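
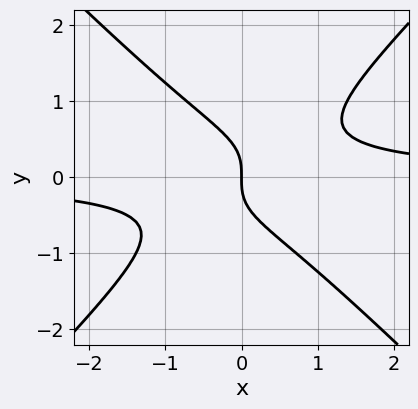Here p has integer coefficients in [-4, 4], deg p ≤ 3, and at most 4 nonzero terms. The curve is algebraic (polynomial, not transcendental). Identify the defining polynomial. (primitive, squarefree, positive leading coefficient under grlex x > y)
1. Degree: the shape is more complex than any degree-2 curve, so deg p = 3.
2. From the axis intercepts and sections: one y-axis crossing is at y = 0; one x-axis crossing is at x = 0.
3. The integer polynomial consistent with all of this is the stated p.

3*x^2*y - 3*y^3 - 2*x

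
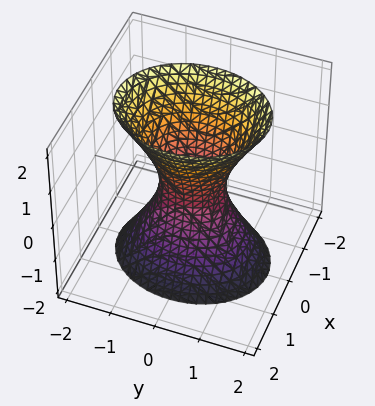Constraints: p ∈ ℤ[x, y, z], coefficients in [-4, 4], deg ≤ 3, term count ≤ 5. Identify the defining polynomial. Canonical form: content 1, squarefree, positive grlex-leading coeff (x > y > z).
3*x^2 + 2*y^2 - z^2 - 1

The degree is 2 — one connected sheet with a waist; a quadric.
Symmetries: it's symmetric under z → −z, forcing even powers of z; it's symmetric under y → −y, forcing even powers of y; mirror symmetry x ↦ −x ⇒ only even powers of x.
Against the integer gridlines: no z-intercept at any integer in the box.
These observations pin down the coefficients.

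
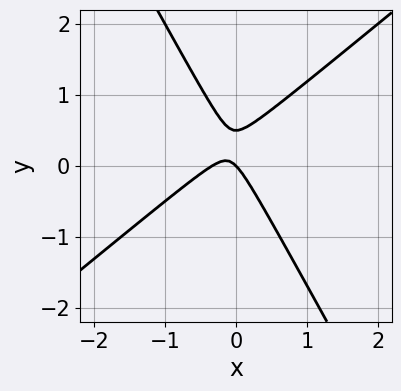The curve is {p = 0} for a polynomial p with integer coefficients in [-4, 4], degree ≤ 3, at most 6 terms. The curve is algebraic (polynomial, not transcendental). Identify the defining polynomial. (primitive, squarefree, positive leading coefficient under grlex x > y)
First, deg p = 2. No degree-1 curve has this shape.
Then, from the visible intercepts: one x-axis crossing is at x = 0; it meets the y-axis at y = 0 (among the integer gridlines).
Finally, the integer polynomial consistent with all of this is the stated p.

3*x^2 - 2*x*y - 2*y^2 + x + y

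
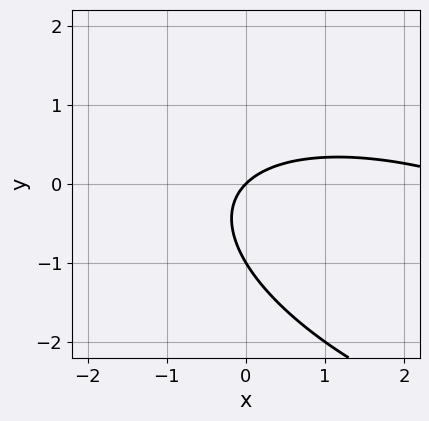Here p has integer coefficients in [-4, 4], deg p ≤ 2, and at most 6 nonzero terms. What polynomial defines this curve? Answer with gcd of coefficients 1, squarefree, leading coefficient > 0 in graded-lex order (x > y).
(a) The degree is 2 — the shape is more complex than any degree-1 curve.
(b) From the axis intercepts and sections: among the integer gridlines, it crosses the y-axis at y ∈ {-1, 0}; it meets the x-axis at x = 0 (among the integer gridlines).
(c) Putting this together gives p.

x^2 + 2*x*y + 3*y^2 - 3*x + 3*y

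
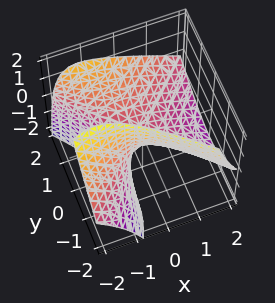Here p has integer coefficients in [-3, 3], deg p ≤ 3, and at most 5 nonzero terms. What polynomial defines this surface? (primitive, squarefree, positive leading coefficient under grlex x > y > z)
2*x^2 + 3*x*z - 2*y^2 + 2*y*z + 3*z

1. Degree: no degree-1 surface has this shape, so deg p = 2.
2. From the visible intercepts: it crosses the z-axis at the gridline z = 0; one y-axis crossing is at y = 0.
3. Solving for integer coefficients yields p as stated.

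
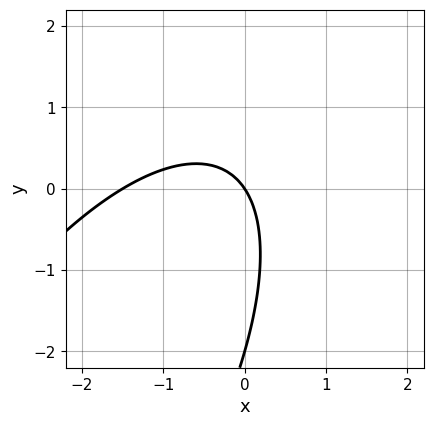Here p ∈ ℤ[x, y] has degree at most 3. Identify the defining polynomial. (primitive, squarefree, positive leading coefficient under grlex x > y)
2*x^2 - 2*x*y + y^2 + 3*x + 2*y

deg p = 2. A generic line meets the curve in up to 2 points.
From the axis intercepts and sections: it meets the x-axis at x = 0 (among the integer gridlines); among the integer gridlines, it crosses the y-axis at y ∈ {-2, 0}.
These observations pin down the coefficients.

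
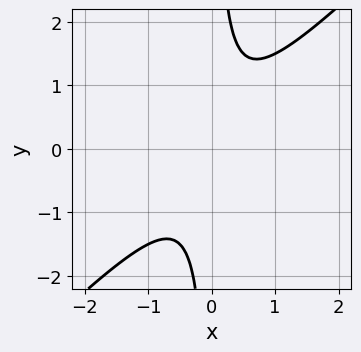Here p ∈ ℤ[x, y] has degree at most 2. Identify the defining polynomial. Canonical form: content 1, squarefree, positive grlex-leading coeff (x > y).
First, deg p = 2.
Next, against the integer gridlines: no y-intercept at any integer in the box; it misses every integer gridline on the x-axis.
Finally, putting this together gives p.

2*x^2 - 2*x*y + 1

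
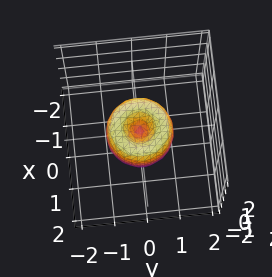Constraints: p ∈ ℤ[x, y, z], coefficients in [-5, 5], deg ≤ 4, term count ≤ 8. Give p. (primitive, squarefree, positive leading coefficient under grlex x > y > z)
2*x^4 + 4*x^2*y^2 + 2*y^4 - 2*x^2 - 2*y^2 + z^2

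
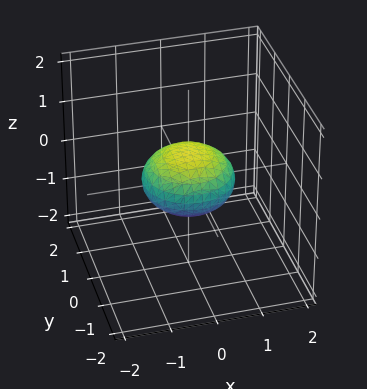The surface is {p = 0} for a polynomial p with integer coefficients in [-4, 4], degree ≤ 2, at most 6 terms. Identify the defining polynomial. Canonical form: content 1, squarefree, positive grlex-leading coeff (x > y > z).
x^2 + y^2 + 2*z^2 - 1

First, degree: the shape is more complex than any degree-1 surface, so deg p = 2.
Next, by symmetry, the z-axis is an axis of rotation, so x and y enter only as x² + y².
Next, reading off the gridlines: among the integer gridlines, it crosses the y-axis at y ∈ {-1, 1}; the x-axis gridline crossings are at x ∈ {-1, 1}; a circular section at z = 0 has radius exactly 1.
Finally, the integer polynomial consistent with all of this is the stated p.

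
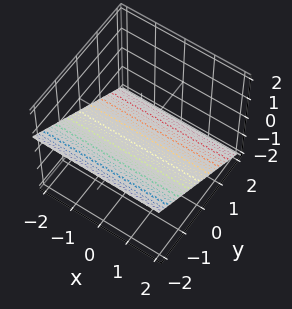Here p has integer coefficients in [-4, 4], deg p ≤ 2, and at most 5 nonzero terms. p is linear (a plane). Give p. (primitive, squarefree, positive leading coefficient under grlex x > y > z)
2*y + 3*z + 2

First, degree: every cross-section is a straight line — this is a plane, so deg p = 1.
Next, checking where it meets the axes: the surface avoids every integer x-axis point in the box; it meets the y-axis at y = -1 (among the integer gridlines).
Finally, matching integer coefficients to the picture gives p.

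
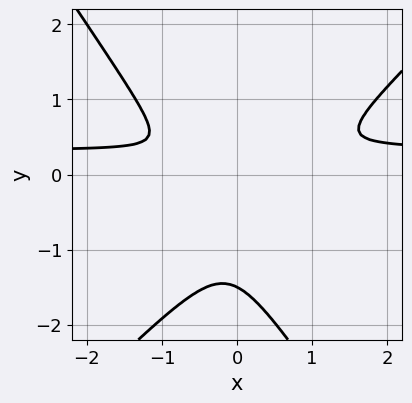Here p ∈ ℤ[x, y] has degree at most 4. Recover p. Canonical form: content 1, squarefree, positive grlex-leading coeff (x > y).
1. Degree: a generic line meets the curve in up to 3 points, so deg p = 3.
2. The integer polynomial consistent with all of this is the stated p.

3*x^2*y - x*y^2 - 2*y^3 - x^2 - 3*y^2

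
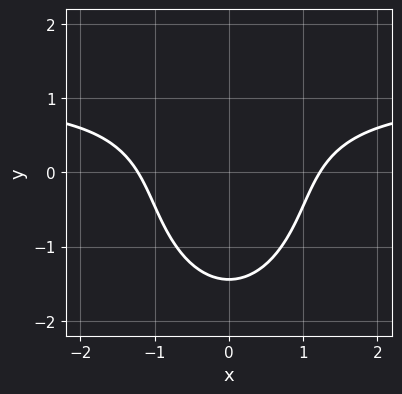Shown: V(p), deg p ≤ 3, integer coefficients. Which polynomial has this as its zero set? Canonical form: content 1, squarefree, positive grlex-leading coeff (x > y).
deg p = 3. The shape is more complex than any degree-2 curve.
Symmetries: the x ↦ −x reflection is a symmetry, so x appears only in even powers.
Putting this together gives p.

2*x^2*y + y^3 - 2*x^2 + 3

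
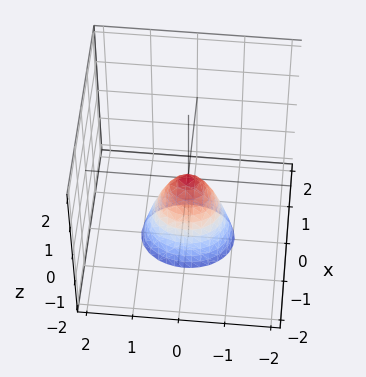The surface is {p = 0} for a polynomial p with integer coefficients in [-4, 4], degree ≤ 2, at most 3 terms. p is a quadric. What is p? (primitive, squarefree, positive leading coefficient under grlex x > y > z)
3*x^2 + 2*y^2 + z

First, degree: a paraboloid; a quadric, so deg p = 2.
Next, symmetries: mirror symmetry x ↦ −x ⇒ only even powers of x; the y ↦ −y reflection is a symmetry, so y appears only in even powers.
Then, against the integer gridlines: it crosses the y-axis at the gridline y = 0; it meets the x-axis at x = 0 (among the integer gridlines); it meets the z-axis at z = 0 (among the integer gridlines).
Finally, solving for integer coefficients yields p as stated.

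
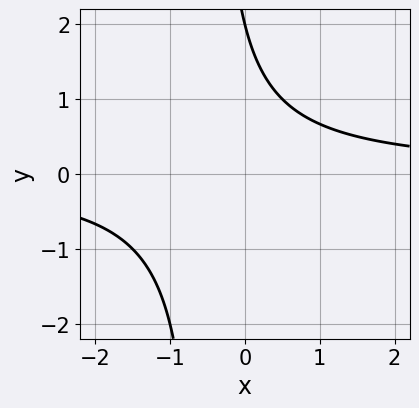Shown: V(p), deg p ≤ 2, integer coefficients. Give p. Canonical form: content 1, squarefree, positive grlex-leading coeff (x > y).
(a) deg p = 2. A generic line meets the curve in up to 2 points.
(b) From the visible intercepts: it crosses the y-axis at the gridline y = 2; no x-intercept at any integer in the box.
(c) The integer polynomial consistent with all of this is the stated p.

2*x*y + y - 2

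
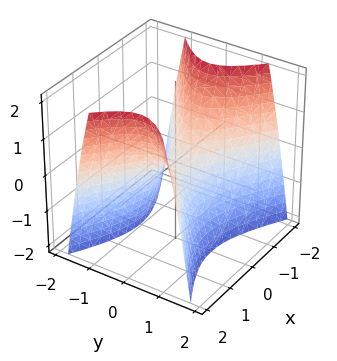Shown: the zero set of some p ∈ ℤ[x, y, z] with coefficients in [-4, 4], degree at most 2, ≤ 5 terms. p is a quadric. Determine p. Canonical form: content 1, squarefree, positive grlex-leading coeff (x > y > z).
x^2 - 2*y^2 - z

First, deg p = 2. A saddle surface; a quadric.
Then, symmetries: it's symmetric under y → −y, forcing even powers of y; the x ↦ −x reflection is a symmetry, so x appears only in even powers.
Then, from the visible intercepts: it meets the y-axis at y = 0 (among the integer gridlines); it meets the z-axis at z = 0 (among the integer gridlines).
Finally, the integer polynomial consistent with all of this is the stated p.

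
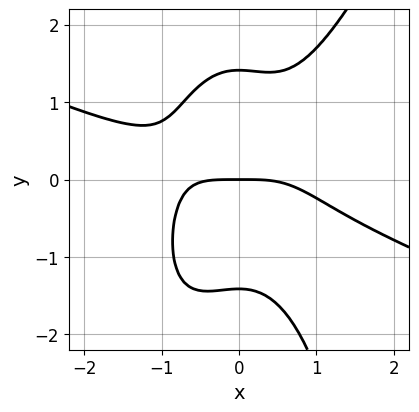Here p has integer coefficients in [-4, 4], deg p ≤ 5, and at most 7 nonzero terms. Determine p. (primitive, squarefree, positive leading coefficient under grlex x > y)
deg p = 4. A generic line meets the curve in up to 4 points.
Against the integer gridlines: it crosses the x-axis at the gridline x = 0; one y-axis crossing is at y = 0.
Fitting integer coefficients to these (and the overall shape) gives p.

x^4 + 2*x^3*y - x^2*y^2 - y^3 + 2*y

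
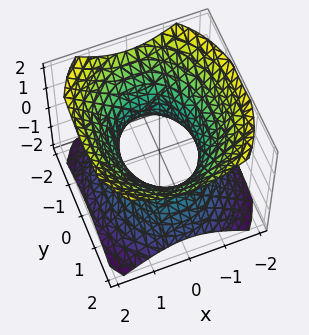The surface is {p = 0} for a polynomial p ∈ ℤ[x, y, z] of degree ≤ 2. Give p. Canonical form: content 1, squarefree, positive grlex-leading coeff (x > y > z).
3*x^2 + 2*y^2 - 3*z^2 - 3

deg p = 2. One connected sheet with a waist; a quadric.
Symmetries: the z ↦ −z reflection is a symmetry, so z appears only in even powers; the x ↦ −x reflection is a symmetry, so x appears only in even powers; the y ↦ −y reflection is a symmetry, so y appears only in even powers.
Checking where it meets the axes: among the integer gridlines, it crosses the x-axis at x ∈ {-1, 1}; the surface avoids every integer z-axis point in the box.
Solving for integer coefficients yields p as stated.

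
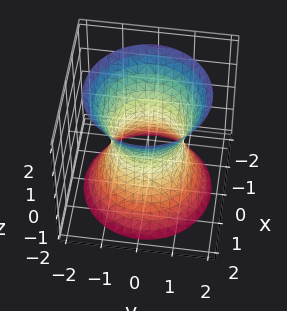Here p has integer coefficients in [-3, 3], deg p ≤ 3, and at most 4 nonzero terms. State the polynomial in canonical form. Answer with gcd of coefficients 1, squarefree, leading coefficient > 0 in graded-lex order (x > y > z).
2*x^2 + 2*y^2 - z^2 - 2

1. The degree is 2 — one connected sheet with a waist; a quadric.
2. Symmetries: it's symmetric under z → −z, forcing even powers of z; the z-axis is an axis of rotation, so x and y enter only as x² + y².
3. Observable constraints: among the integer gridlines, it crosses the y-axis at y ∈ {-1, 1}; no z-intercept at any integer in the box.
4. Fitting integer coefficients to these (and the overall shape) gives p. Check: (1, 0, 0) on the x-axis lies on the surface, and p(1, 0, 0) = 0. ✓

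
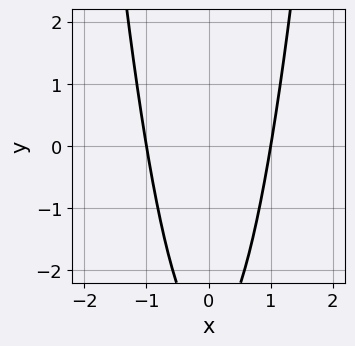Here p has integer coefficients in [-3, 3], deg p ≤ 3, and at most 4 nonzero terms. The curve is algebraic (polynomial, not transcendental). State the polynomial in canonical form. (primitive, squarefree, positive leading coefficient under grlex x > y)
3*x^2 - y - 3

deg p = 2. No degree-1 curve has this shape.
Symmetries: the x ↦ −x reflection is a symmetry, so x appears only in even powers.
From the axis intercepts and sections: no y-intercept at any integer in the box; the x-axis gridline crossings are at x ∈ {-1, 1}.
Matching integer coefficients to the picture gives p.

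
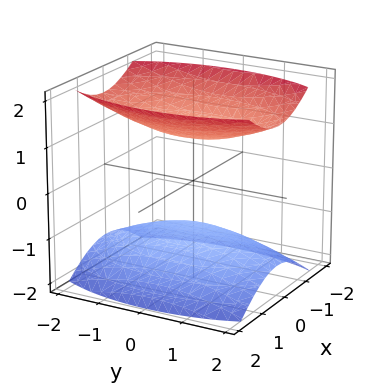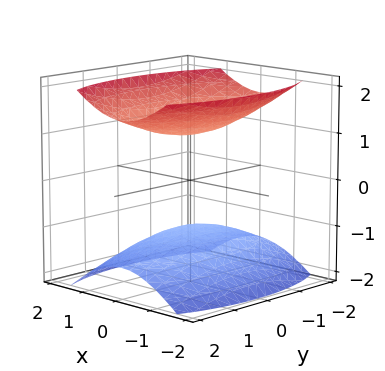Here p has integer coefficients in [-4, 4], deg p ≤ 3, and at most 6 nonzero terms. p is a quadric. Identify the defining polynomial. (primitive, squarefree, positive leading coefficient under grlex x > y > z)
First, there are 2 components.
Then, the degree is 2 — two separate bowl-shaped sheets opening away from each other; a quadric.
Then, symmetries: it's symmetric under x → −x, forcing even powers of x; mirror symmetry z ↦ −z ⇒ only even powers of z; it's symmetric under y → −y, forcing even powers of y.
Next, against the integer gridlines: the z-axis gridline crossings are at z ∈ {-1, 1}; no y-intercept at any integer in the box; no x-intercept at any integer in the box.
Finally, matching integer coefficients to the picture gives p.

3*x^2 + y^2 - 3*z^2 + 3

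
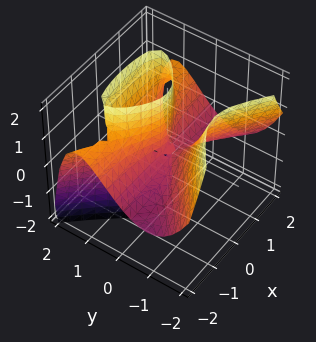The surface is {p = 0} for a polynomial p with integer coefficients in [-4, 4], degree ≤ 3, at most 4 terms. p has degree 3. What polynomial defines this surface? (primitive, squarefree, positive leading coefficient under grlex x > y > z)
2*x^2*y - 2*x^2*z - 3*y^3 + 3*y*z

First, deg p = 3. The shape is more complex than any degree-2 surface.
Then, from the axis intercepts and sections: every point of the x-axis in the box is on the surface; every point of the z-axis in the box is on the surface; it crosses the y-axis at the gridline y = 0.
Finally, assembling these constraints gives the stated polynomial.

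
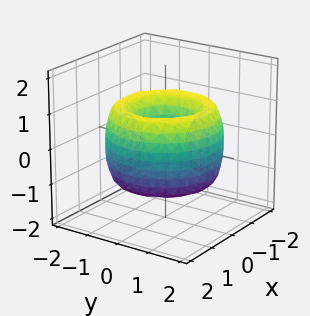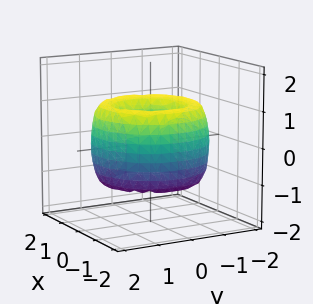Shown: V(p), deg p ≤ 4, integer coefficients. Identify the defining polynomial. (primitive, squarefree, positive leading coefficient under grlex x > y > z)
1. Degree: no degree-3 surface has this shape, so deg p = 4.
2. By symmetry, every cross-section ⟂ z is a circle, so x, y appear only via x² + y².
3. Checking where it meets the axes: a circular section at z = -1 has radius exactly 1; it misses every integer gridline on the z-axis.
4. Putting this together gives p.

x^4 + 2*x^2*y^2 + y^4 - 3*x^2 - 3*y^2 + z^2 + 1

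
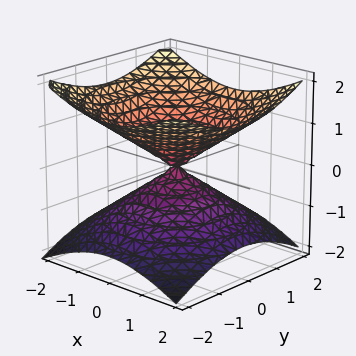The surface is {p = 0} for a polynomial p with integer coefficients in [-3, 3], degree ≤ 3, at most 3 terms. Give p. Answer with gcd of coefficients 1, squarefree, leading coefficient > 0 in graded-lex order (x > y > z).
x^2 + y^2 - 2*z^2

1. The degree is 2 — two nappes meeting at a single point; a quadric.
2. Symmetries: the z ↦ −z reflection is a symmetry, so z appears only in even powers; the z-axis is an axis of rotation, so x and y enter only as x² + y².
3. From the visible intercepts: it crosses the y-axis at the gridline y = 0; it meets the z-axis at z = 0 (among the integer gridlines).
4. Together with the visible shape, these determine p as stated.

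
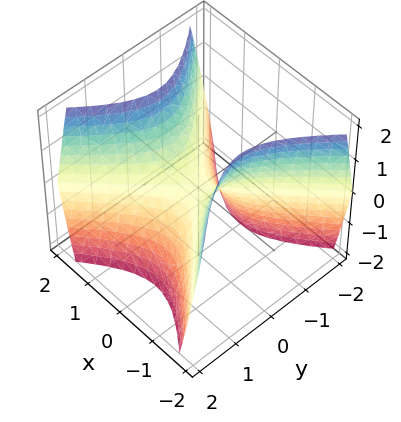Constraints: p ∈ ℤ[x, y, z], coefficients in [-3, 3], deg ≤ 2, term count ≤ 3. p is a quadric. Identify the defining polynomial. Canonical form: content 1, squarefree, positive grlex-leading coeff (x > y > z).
1. Degree: a hyperbolic paraboloid; a quadric, so deg p = 2.
2. Symmetries: it's symmetric under y → −y, forcing even powers of y; it's symmetric under x → −x, forcing even powers of x.
3. Reading off the gridlines: one z-axis crossing is at z = 0; it meets the y-axis at y = 0 (among the integer gridlines); it meets the x-axis at x = 0 (among the integer gridlines).
4. Putting this together gives p.

3*x^2 - 3*y^2 - 2*z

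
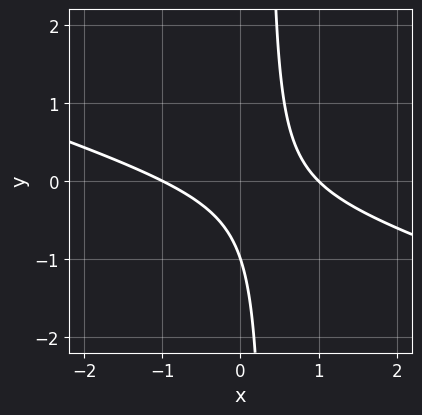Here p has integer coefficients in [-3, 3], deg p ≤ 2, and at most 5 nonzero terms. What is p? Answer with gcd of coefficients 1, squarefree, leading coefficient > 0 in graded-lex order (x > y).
x^2 + 3*x*y - y - 1

1. The degree is 2 — no degree-1 curve has this shape.
2. From the axis intercepts and sections: among the integer gridlines, it crosses the x-axis at x ∈ {-1, 1}; it meets the y-axis at y = -1 (among the integer gridlines).
3. Solving for integer coefficients yields p as stated.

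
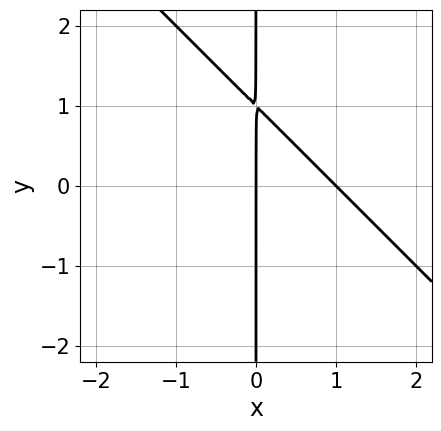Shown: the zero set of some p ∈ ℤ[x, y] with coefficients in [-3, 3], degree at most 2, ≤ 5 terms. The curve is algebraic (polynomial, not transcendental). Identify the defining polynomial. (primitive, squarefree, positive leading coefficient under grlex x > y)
x^2 + x*y - x

(a) Degree: the shape is more complex than any degree-1 curve, so deg p = 2.
(b) Observable constraints: among the integer gridlines, it crosses the x-axis at x ∈ {0, 1}; the visible y-axis segment lies entirely on the curve.
(c) Fitting integer coefficients to these (and the overall shape) gives p.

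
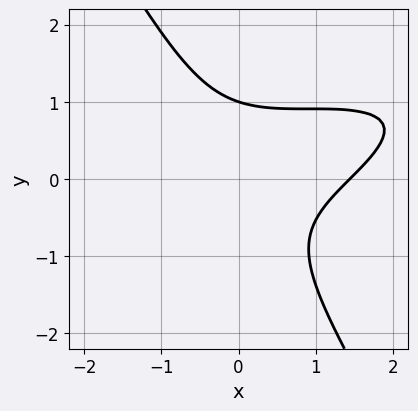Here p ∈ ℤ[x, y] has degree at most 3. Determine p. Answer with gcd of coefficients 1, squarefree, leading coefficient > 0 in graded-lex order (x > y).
x^3 - 3*x^2*y + 3*x*y^2 + 3*y^3 - 3

Degree: the shape is more complex than any degree-2 curve, so deg p = 3.
Reading off the gridlines: it crosses the y-axis at the gridline y = 1.
These observations pin down the coefficients.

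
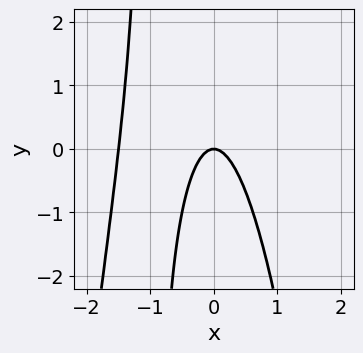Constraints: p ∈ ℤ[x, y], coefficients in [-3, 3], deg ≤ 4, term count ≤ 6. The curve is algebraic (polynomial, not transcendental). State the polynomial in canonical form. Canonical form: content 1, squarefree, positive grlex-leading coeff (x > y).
2*x^3 + 3*x^2 + x*y + y

(a) deg p = 3. A generic line meets the curve in up to 3 points.
(b) From the axis intercepts and sections: it meets the x-axis at x = 0 (among the integer gridlines); it crosses the y-axis at the gridline y = 0.
(c) Matching integer coefficients to the picture gives p.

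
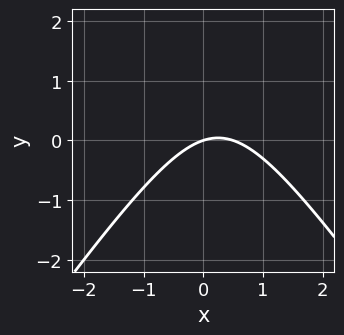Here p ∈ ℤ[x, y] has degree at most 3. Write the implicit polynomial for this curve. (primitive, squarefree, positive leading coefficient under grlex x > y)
(a) Degree: the shape is more complex than any degree-1 curve, so deg p = 2.
(b) Against the integer gridlines: it meets the y-axis at y = 0 (among the integer gridlines); it meets the x-axis at x = 0 (among the integer gridlines).
(c) Matching integer coefficients to the picture gives p.

2*x^2 - y^2 - x + 3*y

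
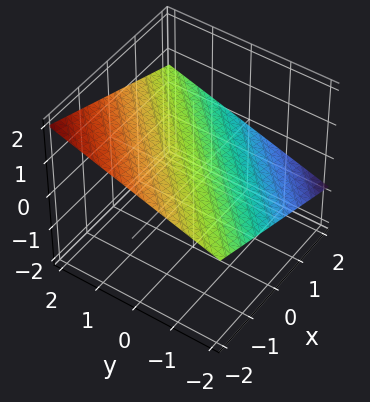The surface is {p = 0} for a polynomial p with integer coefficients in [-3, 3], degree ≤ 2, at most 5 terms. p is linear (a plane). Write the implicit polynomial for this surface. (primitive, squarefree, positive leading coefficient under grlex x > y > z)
First, deg p = 1.
Then, reading off the gridlines: it crosses the y-axis at the gridline y = -2; one x-axis crossing is at x = 2.
Finally, matching integer coefficients to the picture gives p.

x - y + 3*z - 2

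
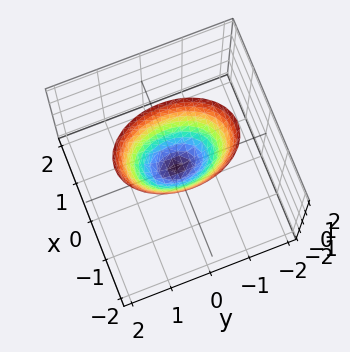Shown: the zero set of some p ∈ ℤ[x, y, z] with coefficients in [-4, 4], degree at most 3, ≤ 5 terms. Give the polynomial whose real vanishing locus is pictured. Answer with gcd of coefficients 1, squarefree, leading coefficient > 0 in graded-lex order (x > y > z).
2*x^2 + y^2 - z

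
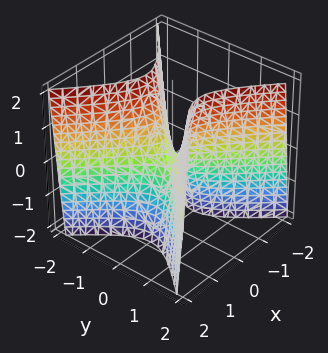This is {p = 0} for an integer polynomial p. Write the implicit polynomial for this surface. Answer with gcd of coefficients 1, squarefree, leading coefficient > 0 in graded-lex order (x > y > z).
3*x^2 - 3*y^2 + z

1. deg p = 2. A saddle surface; a quadric.
2. Symmetries: mirror symmetry x ↦ −x ⇒ only even powers of x; it's symmetric under y → −y, forcing even powers of y.
3. Observable constraints: it crosses the y-axis at the gridline y = 0; it meets the x-axis at x = 0 (among the integer gridlines); it meets the z-axis at z = 0 (among the integer gridlines).
4. Solving for integer coefficients yields p as stated.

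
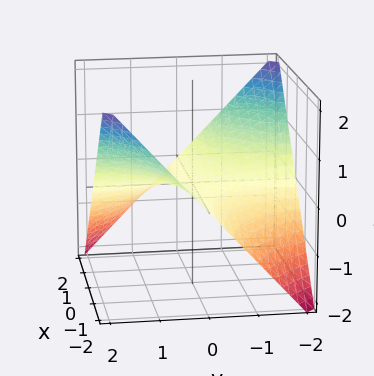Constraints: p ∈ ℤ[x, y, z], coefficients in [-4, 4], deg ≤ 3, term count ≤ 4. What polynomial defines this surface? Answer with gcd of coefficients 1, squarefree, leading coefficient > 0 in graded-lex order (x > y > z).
x*y + 2*z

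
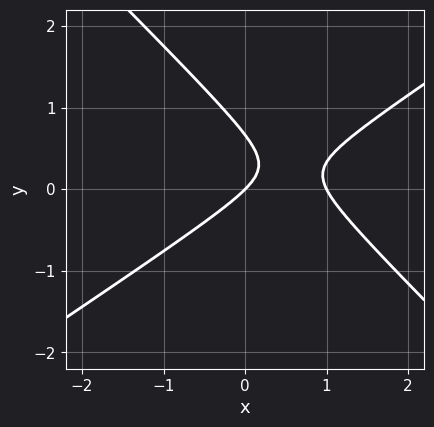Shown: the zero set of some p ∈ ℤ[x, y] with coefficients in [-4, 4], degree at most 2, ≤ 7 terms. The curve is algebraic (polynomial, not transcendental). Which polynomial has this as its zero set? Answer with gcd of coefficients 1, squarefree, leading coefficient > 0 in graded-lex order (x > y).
2*x^2 - x*y - 3*y^2 - 2*x + 2*y

First, the degree is 2 — no degree-1 curve has this shape.
Then, observable constraints: the x-axis gridline crossings are at x ∈ {0, 1}; it crosses the y-axis at the gridline y = 0.
Finally, together with the visible shape, these determine p as stated.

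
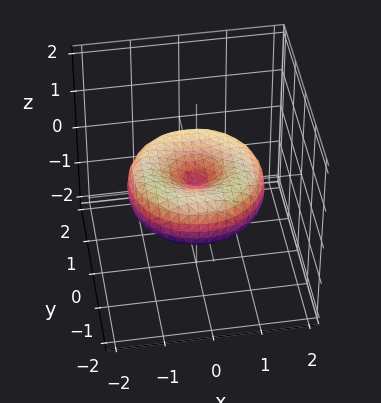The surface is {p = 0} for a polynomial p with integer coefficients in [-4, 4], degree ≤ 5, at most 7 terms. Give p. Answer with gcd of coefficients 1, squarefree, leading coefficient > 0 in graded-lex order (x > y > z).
x^4 + 2*x^2*y^2 + y^4 - 2*x^2 - 2*y^2 + 3*z^2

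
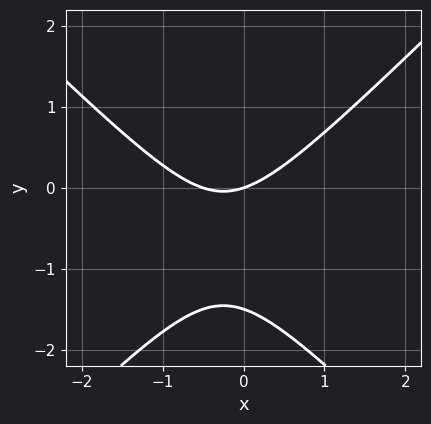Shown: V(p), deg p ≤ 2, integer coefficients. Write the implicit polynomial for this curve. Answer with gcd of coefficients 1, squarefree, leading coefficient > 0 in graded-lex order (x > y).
2*x^2 - 2*y^2 + x - 3*y

First, deg p = 2. No degree-1 curve has this shape.
Then, from the axis intercepts and sections: it crosses the y-axis at the gridline y = 0; one x-axis crossing is at x = 0.
Finally, these observations pin down the coefficients.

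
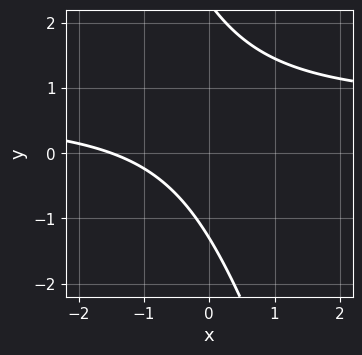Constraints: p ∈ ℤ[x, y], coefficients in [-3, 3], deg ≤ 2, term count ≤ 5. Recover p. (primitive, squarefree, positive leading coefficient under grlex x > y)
3*x*y + y^2 - 2*x - y - 3

First, deg p = 2. The shape is more complex than any degree-1 curve.
Finally, putting this together gives p.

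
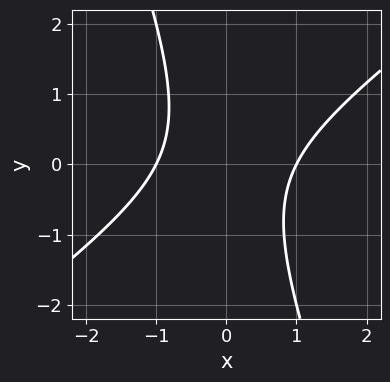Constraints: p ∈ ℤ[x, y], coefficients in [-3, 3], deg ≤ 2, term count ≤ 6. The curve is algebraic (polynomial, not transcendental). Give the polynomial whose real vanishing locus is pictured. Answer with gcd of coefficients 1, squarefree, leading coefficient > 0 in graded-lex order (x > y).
(a) deg p = 2.
(b) Reading off the gridlines: the curve avoids every integer y-axis point in the box; the x-axis gridline crossings are at x ∈ {-1, 1}.
(c) These observations pin down the coefficients.

2*x^2 - 2*x*y - y^2 - 2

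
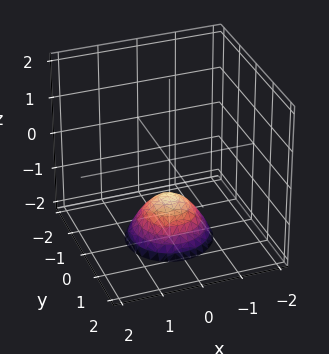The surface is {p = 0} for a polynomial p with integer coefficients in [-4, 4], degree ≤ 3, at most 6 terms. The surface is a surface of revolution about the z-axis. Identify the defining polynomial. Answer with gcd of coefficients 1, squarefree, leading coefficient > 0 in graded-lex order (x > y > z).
1. deg p = 2. No degree-1 surface has this shape.
2. Symmetry: every cross-section ⟂ z is a circle, so x, y appear only via x² + y².
3. Observable constraints: it meets the z-axis at z = -1 (among the integer gridlines); it misses every integer gridline on the x-axis; a circular section at z = -2 has radius exactly 1.
4. Together with the visible shape, these determine p as stated.

x^2 + y^2 + z + 1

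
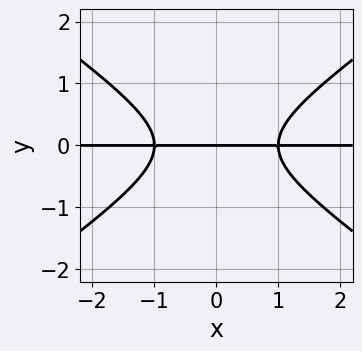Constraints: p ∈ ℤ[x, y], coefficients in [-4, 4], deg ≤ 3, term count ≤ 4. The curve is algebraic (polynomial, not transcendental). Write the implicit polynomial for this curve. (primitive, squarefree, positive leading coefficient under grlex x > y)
First, deg p = 3.
Then, symmetries: the x ↦ −x reflection is a symmetry, so x appears only in even powers.
Then, checking where it meets the axes: it meets the y-axis at y = 0 (among the integer gridlines); every point of the x-axis in the box is on the curve.
Finally, these observations pin down the coefficients.

x^2*y - 2*y^3 - y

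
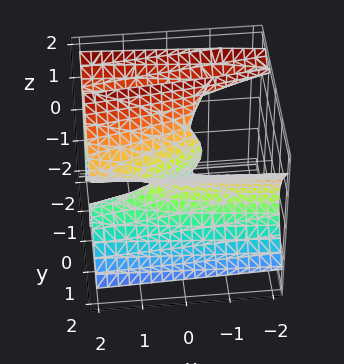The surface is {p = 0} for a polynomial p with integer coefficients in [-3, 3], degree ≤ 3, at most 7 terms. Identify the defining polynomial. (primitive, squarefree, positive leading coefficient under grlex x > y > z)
(a) Degree: the shape is more complex than any degree-2 surface, so deg p = 3.
(b) From the visible intercepts: it meets the z-axis at z = 0 (among the integer gridlines); one y-axis crossing is at y = 0; it meets the x-axis at x = 0 (among the integer gridlines).
(c) Fitting integer coefficients to these (and the overall shape) gives p.

3*y^3 - 3*y*z^2 - 2*z^2 + x - 2*y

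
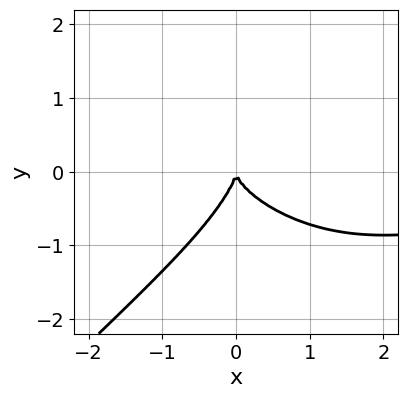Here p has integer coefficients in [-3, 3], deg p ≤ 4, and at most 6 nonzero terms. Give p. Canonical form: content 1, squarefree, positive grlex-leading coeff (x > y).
(a) The degree is 4 — a generic line meets the curve in up to 4 points.
(b) Observable constraints: one x-axis crossing is at x = 0; it crosses the y-axis at the gridline y = 0.
(c) Fitting integer coefficients to these (and the overall shape) gives p.

x^3*y - x*y^3 - 3*x*y^2 + 3*y^3 + 3*x^2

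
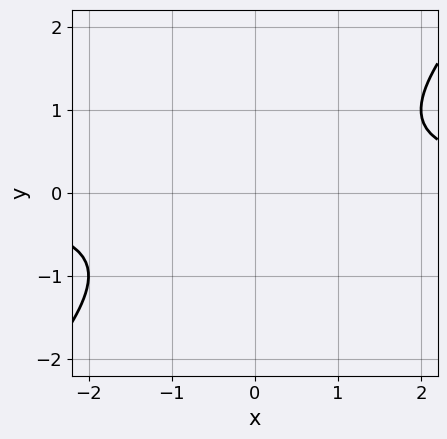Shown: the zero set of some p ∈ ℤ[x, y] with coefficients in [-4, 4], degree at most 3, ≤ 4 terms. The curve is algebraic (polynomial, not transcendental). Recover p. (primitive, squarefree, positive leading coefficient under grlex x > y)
(a) deg p = 2.
(b) Reading off the gridlines: it misses every integer gridline on the y-axis; no x-intercept at any integer in the box.
(c) Matching integer coefficients to the picture gives p.

x*y - y^2 - 1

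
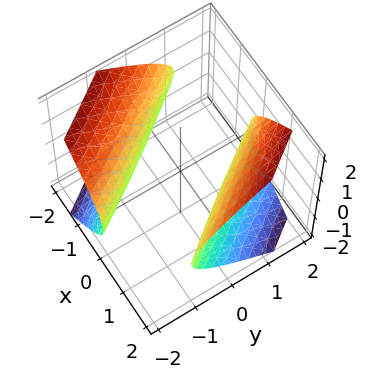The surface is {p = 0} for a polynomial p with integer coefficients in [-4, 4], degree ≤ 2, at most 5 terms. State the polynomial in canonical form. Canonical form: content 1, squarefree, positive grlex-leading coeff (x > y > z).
2*x^2 + 3*x*y + y^2 - 3*z^2 - 3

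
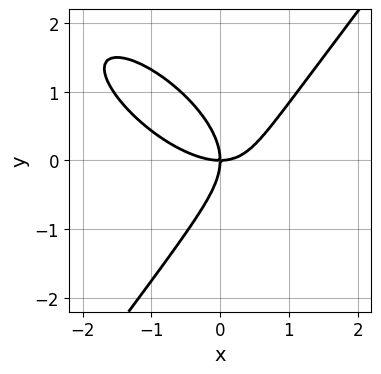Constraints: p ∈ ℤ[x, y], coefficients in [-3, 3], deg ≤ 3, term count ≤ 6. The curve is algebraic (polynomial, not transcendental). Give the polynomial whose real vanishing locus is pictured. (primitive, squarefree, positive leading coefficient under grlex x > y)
2*x^3 + 2*x^2*y - 2*y^3 - 3*x*y

Degree: the shape is more complex than any degree-2 curve, so deg p = 3.
Observable constraints: it meets the x-axis at x = 0 (among the integer gridlines); it crosses the y-axis at the gridline y = 0.
Putting this together gives p.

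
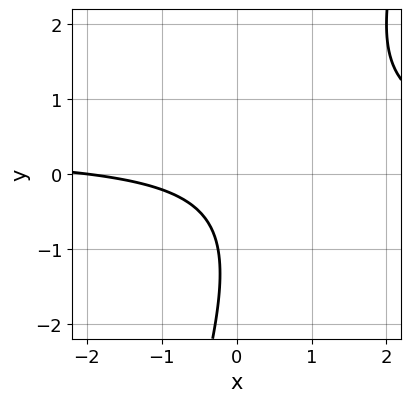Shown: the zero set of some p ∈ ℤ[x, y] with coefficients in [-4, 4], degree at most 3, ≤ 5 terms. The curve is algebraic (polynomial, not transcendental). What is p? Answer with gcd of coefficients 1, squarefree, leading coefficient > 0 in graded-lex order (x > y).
3*x*y - y^2 - x - 2*y - 2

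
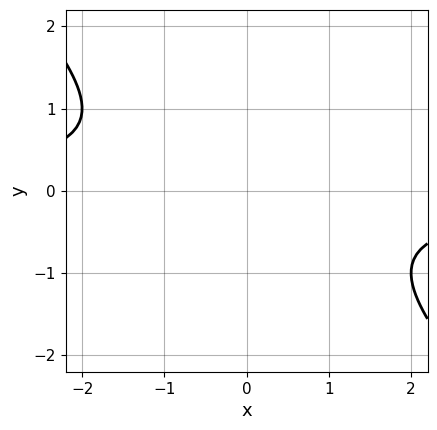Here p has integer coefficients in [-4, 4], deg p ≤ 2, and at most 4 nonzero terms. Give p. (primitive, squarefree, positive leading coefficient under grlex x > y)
x*y + y^2 + 1

The degree is 2 — the shape is more complex than any degree-1 curve.
Observable constraints: the curve avoids every integer y-axis point in the box; no x-intercept at any integer in the box.
Fitting integer coefficients to these (and the overall shape) gives p.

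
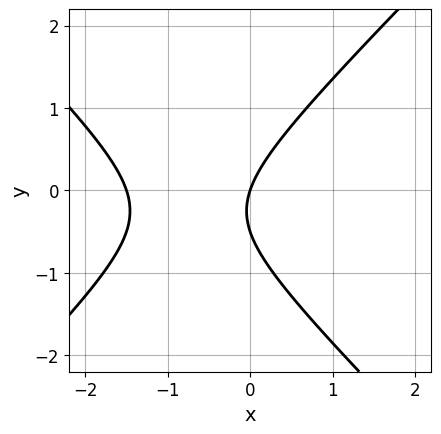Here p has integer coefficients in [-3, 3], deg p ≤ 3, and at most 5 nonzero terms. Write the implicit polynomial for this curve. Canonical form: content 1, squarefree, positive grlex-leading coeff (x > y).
2*x^2 - 2*y^2 + 3*x - y

Degree: the shape is more complex than any degree-1 curve, so deg p = 2.
Checking where it meets the axes: it crosses the y-axis at the gridline y = 0; it meets the x-axis at x = 0 (among the integer gridlines).
Matching integer coefficients to the picture gives p.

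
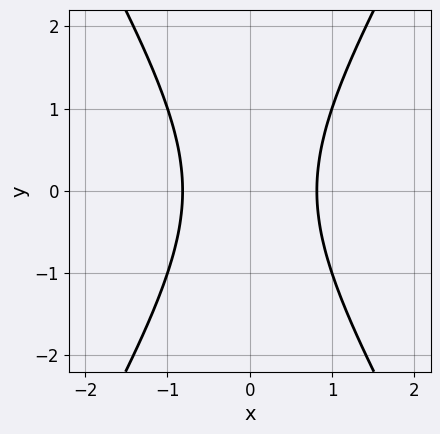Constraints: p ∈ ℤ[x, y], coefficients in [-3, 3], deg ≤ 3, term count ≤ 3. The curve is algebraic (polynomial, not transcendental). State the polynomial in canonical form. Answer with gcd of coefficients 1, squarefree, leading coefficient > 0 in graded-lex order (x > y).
3*x^2 - y^2 - 2

The degree is 2 — the shape is more complex than any degree-1 curve.
Symmetries: it's symmetric under x → −x, forcing even powers of x; mirror symmetry y ↦ −y ⇒ only even powers of y.
Checking where it meets the axes: no y-intercept at any integer in the box.
Solving for integer coefficients yields p as stated.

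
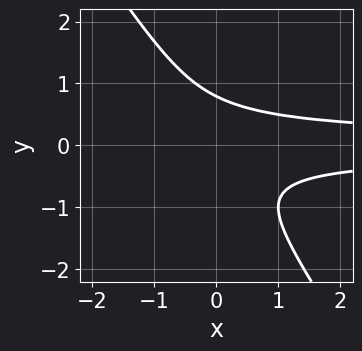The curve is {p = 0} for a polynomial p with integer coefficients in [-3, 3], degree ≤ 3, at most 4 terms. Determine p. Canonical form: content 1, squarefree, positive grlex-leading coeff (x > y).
deg p = 3. A generic line meets the curve in up to 3 points.
Reading off the gridlines: the curve avoids every integer x-axis point in the box.
Matching integer coefficients to the picture gives p.

3*x*y^2 + 2*y^3 - 1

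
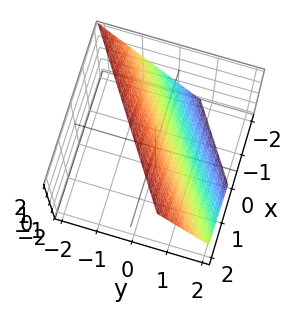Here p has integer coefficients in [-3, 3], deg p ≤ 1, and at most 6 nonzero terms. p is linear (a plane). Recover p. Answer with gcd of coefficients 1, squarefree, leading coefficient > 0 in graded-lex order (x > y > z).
The degree is 1 — every cross-section is a straight line — this is a plane.
Checking where it meets the axes: one x-axis crossing is at x = -1; one z-axis crossing is at z = 1.
These observations pin down the coefficients.

2*x - 3*y - 2*z + 2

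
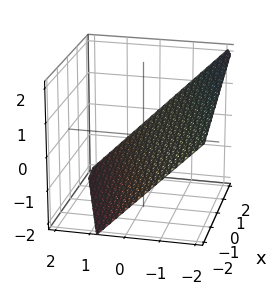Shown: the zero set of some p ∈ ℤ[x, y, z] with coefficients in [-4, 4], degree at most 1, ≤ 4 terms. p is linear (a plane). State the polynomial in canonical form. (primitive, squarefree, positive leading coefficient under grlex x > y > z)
1. The degree is 1 — every cross-section is a straight line — this is a plane.
2. From the axis intercepts and sections: one x-axis crossing is at x = 2.
3. Fitting integer coefficients to these (and the overall shape) gives p.

x - 3*y - 3*z - 2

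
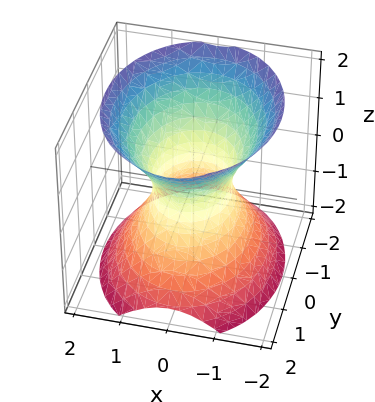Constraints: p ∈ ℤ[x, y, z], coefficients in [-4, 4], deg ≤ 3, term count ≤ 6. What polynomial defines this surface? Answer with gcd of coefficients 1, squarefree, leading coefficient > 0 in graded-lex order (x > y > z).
3*x^2 + 2*y^2 - 2*z^2 - 2

(a) The degree is 2 — one connected sheet with a waist; a quadric.
(b) Symmetries: it's symmetric under z → −z, forcing even powers of z; mirror symmetry x ↦ −x ⇒ only even powers of x; it's symmetric under y → −y, forcing even powers of y.
(c) From the visible intercepts: no z-intercept at any integer in the box; the y-axis gridline crossings are at y ∈ {-1, 1}.
(d) Assembling these constraints gives the stated polynomial.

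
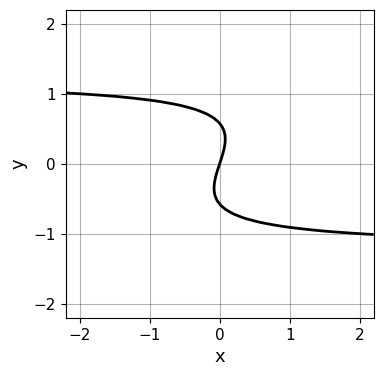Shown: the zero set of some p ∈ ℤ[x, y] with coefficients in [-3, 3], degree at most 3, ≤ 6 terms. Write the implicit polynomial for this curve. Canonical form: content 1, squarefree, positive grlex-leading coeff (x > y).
2*x*y^2 - 3*y^3 - 3*x + y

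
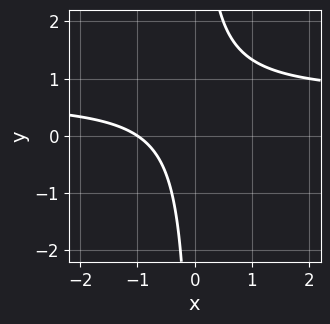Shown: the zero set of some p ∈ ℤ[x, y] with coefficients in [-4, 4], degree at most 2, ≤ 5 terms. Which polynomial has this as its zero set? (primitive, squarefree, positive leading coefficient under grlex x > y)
(a) deg p = 2. No degree-1 curve has this shape.
(b) From the visible intercepts: it misses every integer gridline on the y-axis; it crosses the x-axis at the gridline x = -1.
(c) Assembling these constraints gives the stated polynomial.

3*x*y - 2*x - 2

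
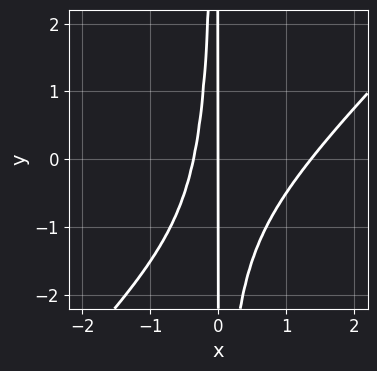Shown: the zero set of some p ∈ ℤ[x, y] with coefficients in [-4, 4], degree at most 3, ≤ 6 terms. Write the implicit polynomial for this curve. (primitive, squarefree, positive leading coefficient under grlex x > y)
2*x^3 - 2*x^2*y - 2*x^2 - x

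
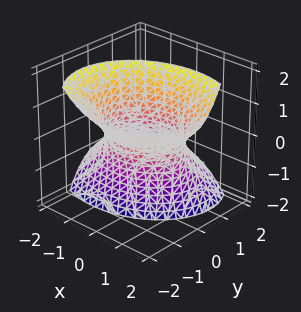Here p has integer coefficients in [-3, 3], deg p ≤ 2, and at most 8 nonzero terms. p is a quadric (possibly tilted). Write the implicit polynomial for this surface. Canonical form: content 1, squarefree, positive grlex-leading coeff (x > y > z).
2*x^2 - 2*x*z + 3*y^2 + 3*y*z - z^2 - 3

(a) deg p = 2. No degree-1 surface has this shape.
(b) From the visible intercepts: no z-intercept at any integer in the box; the y-axis gridline crossings are at y ∈ {-1, 1}.
(c) Solving for integer coefficients yields p as stated.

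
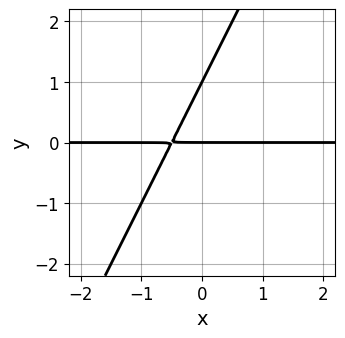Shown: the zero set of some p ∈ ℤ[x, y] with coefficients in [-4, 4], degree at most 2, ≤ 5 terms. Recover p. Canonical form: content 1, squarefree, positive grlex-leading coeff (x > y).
deg p = 2. A generic line meets the curve in up to 2 points.
Observable constraints: the y-axis gridline crossings are at y ∈ {0, 1}; every point of the x-axis in the box is on the curve.
Matching integer coefficients to the picture gives p.

2*x*y - y^2 + y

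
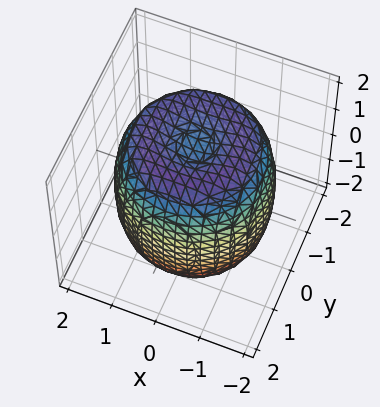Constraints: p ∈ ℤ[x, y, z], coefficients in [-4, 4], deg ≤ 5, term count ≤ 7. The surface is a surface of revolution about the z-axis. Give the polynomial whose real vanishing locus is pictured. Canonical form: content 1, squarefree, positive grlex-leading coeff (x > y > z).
(a) The degree is 4 — the shape is more complex than any degree-3 surface.
(b) Symmetries: every cross-section ⟂ z is a circle, so x, y appear only via x² + y².
(c) Against the integer gridlines: a circular section at z = 0 has radius between 1 and 2.
(d) Together with the visible shape, these determine p as stated.

x^4 + 2*x^2*y^2 + y^4 - 2*x^2 - 2*y^2 + z^2 - 2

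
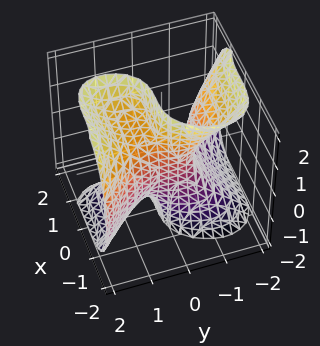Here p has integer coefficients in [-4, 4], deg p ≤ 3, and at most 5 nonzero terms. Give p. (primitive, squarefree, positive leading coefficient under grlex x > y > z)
(a) The degree is 3 — a generic line meets the surface in up to 3 points.
(b) Observable constraints: no z-intercept at any integer in the box.
(c) The integer polynomial consistent with all of this is the stated p.

3*x^3 + 2*y^3 - 2*y*z^2 + 1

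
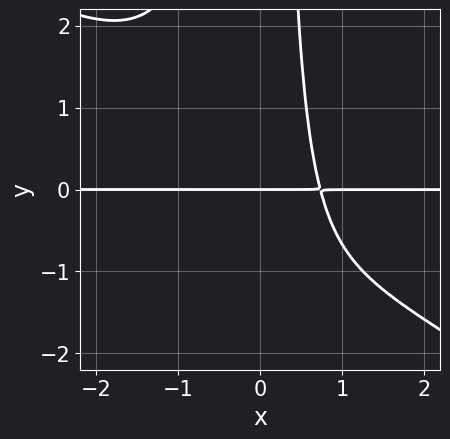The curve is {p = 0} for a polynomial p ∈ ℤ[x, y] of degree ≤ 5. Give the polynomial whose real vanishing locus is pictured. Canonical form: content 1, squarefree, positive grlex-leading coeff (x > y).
2*x^3*y + 3*x^2*y^2 + 3*x*y - 3*y

First, deg p = 4.
Next, from the visible intercepts: it meets the y-axis at y = 0 (among the integer gridlines); every point of the x-axis in the box is on the curve.
Finally, the integer polynomial consistent with all of this is the stated p.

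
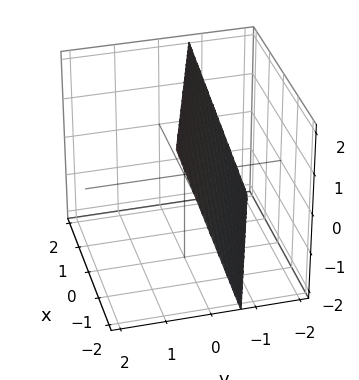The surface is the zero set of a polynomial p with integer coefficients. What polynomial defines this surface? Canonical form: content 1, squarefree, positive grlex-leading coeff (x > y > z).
1. deg p = 1. Every cross-section is a straight line — this is a plane.
2. Checking where it meets the axes: it meets the x-axis at x = -2 (among the integer gridlines); it crosses the z-axis at the gridline z = 2.
3. Matching integer coefficients to the picture gives p.

x + 3*y - z + 2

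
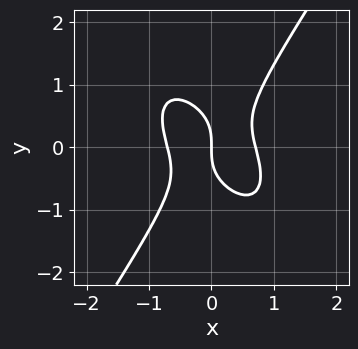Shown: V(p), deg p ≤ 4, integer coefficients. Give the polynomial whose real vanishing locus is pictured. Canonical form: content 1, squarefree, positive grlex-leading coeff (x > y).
(a) deg p = 3. A generic line meets the curve in up to 3 points.
(b) Checking where it meets the axes: it meets the x-axis at x = 0 (among the integer gridlines); it crosses the y-axis at the gridline y = 0.
(c) Solving for integer coefficients yields p as stated.

2*x^3 + x^2*y - y^3 - x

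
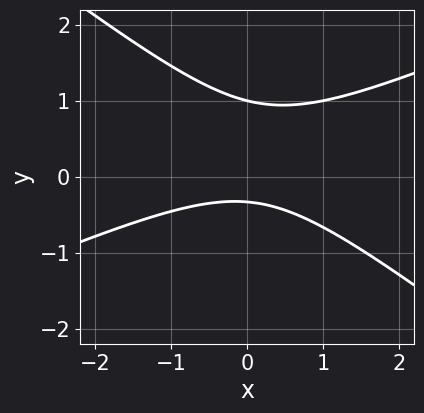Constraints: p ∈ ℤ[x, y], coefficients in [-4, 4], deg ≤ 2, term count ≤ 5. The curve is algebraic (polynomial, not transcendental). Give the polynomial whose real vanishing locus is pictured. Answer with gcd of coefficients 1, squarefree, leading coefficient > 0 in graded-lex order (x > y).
deg p = 2. The shape is more complex than any degree-1 curve.
Against the integer gridlines: one y-axis crossing is at y = 1; the curve avoids every integer x-axis point in the box.
Together with the visible shape, these determine p as stated.

x^2 - x*y - 3*y^2 + 2*y + 1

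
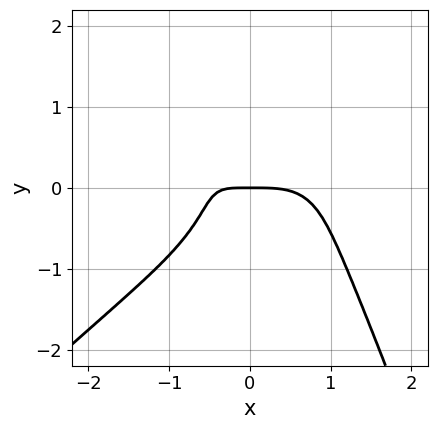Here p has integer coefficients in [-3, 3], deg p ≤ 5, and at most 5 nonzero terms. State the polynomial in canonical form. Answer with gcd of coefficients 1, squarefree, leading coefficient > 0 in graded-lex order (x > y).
2*x^4 - 2*x^3*y + 2*y^3 + 3*x*y + 2*y

(a) Degree: no degree-3 curve has this shape, so deg p = 4.
(b) Checking where it meets the axes: it meets the x-axis at x = 0 (among the integer gridlines); it meets the y-axis at y = 0 (among the integer gridlines).
(c) Solving for integer coefficients yields p as stated.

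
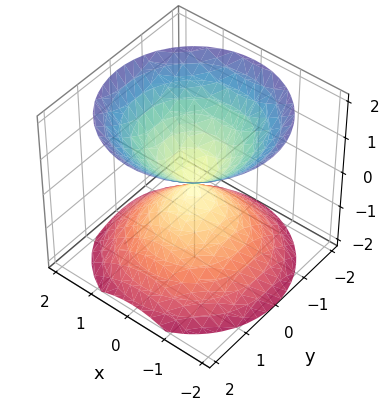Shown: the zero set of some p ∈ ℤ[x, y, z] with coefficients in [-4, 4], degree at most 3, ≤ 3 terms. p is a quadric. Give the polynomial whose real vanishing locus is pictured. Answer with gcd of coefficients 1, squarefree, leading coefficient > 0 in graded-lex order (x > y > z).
1. There are 2 components.
2. deg p = 2.
3. Symmetries: it's symmetric under z → −z, forcing even powers of z; every cross-section ⟂ z is a circle, so x, y appear only via x² + y².
4. Checking where it meets the axes: it meets the y-axis at y = 0 (among the integer gridlines); it crosses the x-axis at the gridline x = 0; a circular section at z = -1 has radius exactly 1; it crosses the z-axis at the gridline z = 0.
5. Putting this together gives p.

x^2 + y^2 - z^2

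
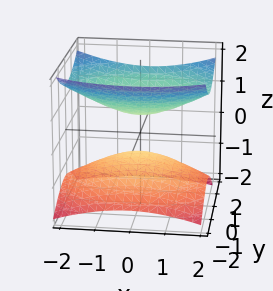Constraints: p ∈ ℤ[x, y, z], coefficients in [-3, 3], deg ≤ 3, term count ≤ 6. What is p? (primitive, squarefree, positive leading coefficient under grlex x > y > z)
x^2 + 2*y^2 - y*z - 3*z^2 + 1

(a) There are 2 components.
(b) The degree is 2 — a generic line meets the surface in up to 2 points.
(c) Against the integer gridlines: it misses every integer gridline on the x-axis; it misses every integer gridline on the y-axis.
(d) Putting this together gives p.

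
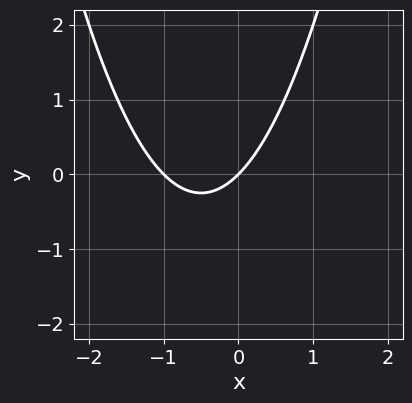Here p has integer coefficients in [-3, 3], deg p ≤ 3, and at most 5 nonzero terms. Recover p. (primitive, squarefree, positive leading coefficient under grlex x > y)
x^2 + x - y

The degree is 2 — a generic line meets the curve in up to 2 points.
Against the integer gridlines: it crosses the y-axis at the gridline y = 0; among the integer gridlines, it crosses the x-axis at x ∈ {-1, 0}.
Matching integer coefficients to the picture gives p.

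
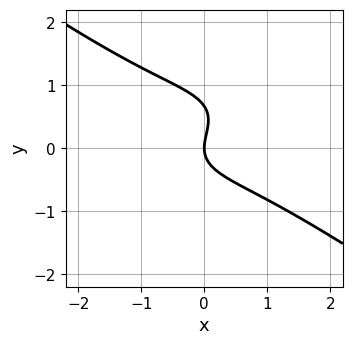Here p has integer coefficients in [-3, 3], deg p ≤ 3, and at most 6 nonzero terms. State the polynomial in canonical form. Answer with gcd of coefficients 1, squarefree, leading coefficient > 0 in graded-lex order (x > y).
x^3 + 3*y^3 - 2*y^2 + 2*x

First, deg p = 3. No degree-2 curve has this shape.
Then, observable constraints: one x-axis crossing is at x = 0; it crosses the y-axis at the gridline y = 0.
Finally, together with the visible shape, these determine p as stated.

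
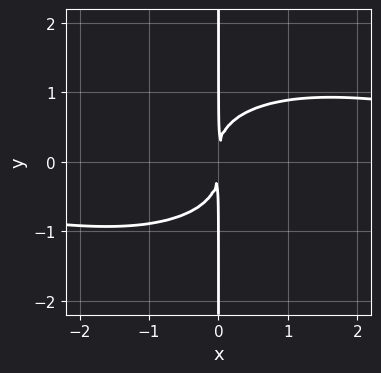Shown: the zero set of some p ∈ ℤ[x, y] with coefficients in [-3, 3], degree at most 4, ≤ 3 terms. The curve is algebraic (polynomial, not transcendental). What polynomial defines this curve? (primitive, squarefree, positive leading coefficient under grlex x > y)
1. Degree: the shape is more complex than any degree-3 curve, so deg p = 4.
2. Observable constraints: every point of the y-axis in the box is on the curve.
3. The integer polynomial consistent with all of this is the stated p.

x^3*y + 3*x*y^3 - 3*x^2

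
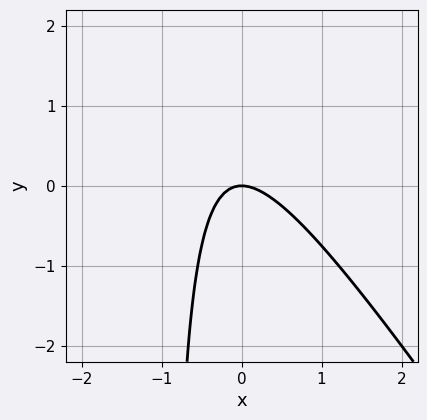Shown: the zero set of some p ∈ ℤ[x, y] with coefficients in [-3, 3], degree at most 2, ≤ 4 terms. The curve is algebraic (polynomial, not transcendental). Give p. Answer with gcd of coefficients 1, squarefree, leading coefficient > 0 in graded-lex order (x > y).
3*x^2 + 2*x*y + 2*y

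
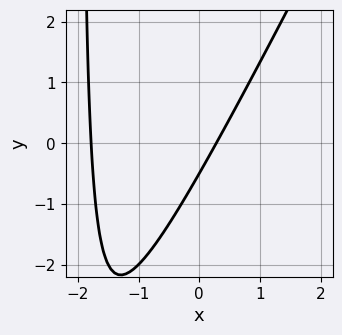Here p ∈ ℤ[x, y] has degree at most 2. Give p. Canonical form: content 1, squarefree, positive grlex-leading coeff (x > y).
The degree is 2 — a generic line meets the curve in up to 2 points.
The integer polynomial consistent with all of this is the stated p.

2*x^2 - x*y + 3*x - 2*y - 1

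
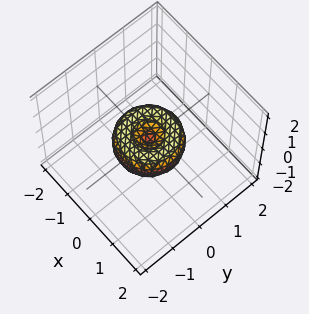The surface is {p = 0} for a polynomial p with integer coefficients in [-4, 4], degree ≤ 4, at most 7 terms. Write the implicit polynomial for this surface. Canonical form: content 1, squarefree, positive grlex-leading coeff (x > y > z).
x^4 + 2*x^2*y^2 + y^4 - x^2 - y^2 + z^2

First, deg p = 4. A generic line meets the surface in up to 4 points.
Then, symmetries: the surface is invariant under rotation about z: p = q(x² + y², z).
Then, reading off the gridlines: among the integer gridlines, it crosses the x-axis at x ∈ {-1, 0, 1}; it meets the z-axis at z = 0 (among the integer gridlines); a circular section at z = 0 has radius exactly 1.
Finally, fitting integer coefficients to these (and the overall shape) gives p. Check: (0, -1, 0) on the y-axis lies on the surface, and p(0, -1, 0) = 0. ✓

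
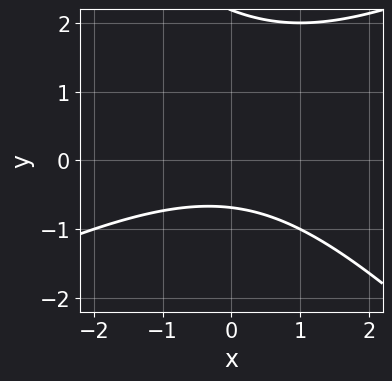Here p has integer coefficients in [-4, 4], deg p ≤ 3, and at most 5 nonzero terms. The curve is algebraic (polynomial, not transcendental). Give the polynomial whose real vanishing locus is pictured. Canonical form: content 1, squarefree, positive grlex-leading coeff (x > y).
x^2 - x*y - 2*y^2 + 3*y + 3

First, the degree is 2 — no degree-1 curve has this shape.
Next, observable constraints: the curve avoids every integer x-axis point in the box.
Finally, together with the visible shape, these determine p as stated.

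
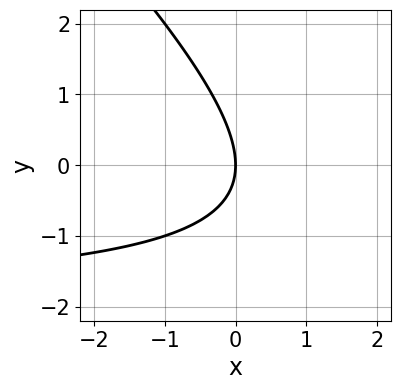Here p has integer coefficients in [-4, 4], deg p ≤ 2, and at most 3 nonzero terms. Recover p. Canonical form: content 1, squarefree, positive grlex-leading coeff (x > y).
1. Degree: a generic line meets the curve in up to 2 points, so deg p = 2.
2. Observable constraints: it crosses the x-axis at the gridline x = 0; it crosses the y-axis at the gridline y = 0.
3. Putting this together gives p.

x*y + y^2 + 2*x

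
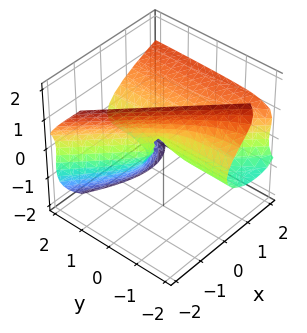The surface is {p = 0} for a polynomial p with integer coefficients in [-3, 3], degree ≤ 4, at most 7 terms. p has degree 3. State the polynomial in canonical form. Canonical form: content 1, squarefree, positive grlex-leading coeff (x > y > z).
2*x*z^2 + 3*y*z^2 + 2*z^3 - 3*x^2 - 3*x*y

deg p = 3.
Observable constraints: every point of the y-axis in the box is on the surface; it meets the z-axis at z = 0 (among the integer gridlines); it meets the x-axis at x = 0 (among the integer gridlines).
The integer polynomial consistent with all of this is the stated p.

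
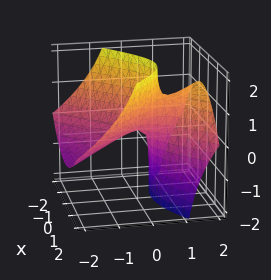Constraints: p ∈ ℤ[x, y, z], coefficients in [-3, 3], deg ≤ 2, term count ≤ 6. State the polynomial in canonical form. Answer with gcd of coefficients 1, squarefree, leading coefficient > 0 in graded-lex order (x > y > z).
1. Degree: the shape is more complex than any degree-1 surface, so deg p = 2.
2. Observable constraints: it meets the y-axis at y = 0 (among the integer gridlines); one x-axis crossing is at x = 0.
3. These observations pin down the coefficients.

x^2 - y^2 + 2*y*z - z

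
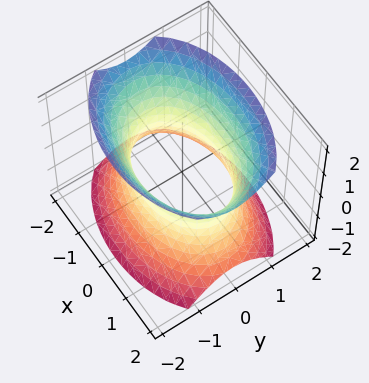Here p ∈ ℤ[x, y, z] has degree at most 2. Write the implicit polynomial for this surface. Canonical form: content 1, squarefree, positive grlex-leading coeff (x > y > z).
First, degree: one connected sheet with a waist; a quadric, so deg p = 2.
Then, symmetries: mirror symmetry y ↦ −y ⇒ only even powers of y; the z ↦ −z reflection is a symmetry, so z appears only in even powers; the x ↦ −x reflection is a symmetry, so x appears only in even powers.
Then, observable constraints: it misses every integer gridline on the z-axis; the y-axis gridline crossings are at y ∈ {-1, 1}.
Finally, matching integer coefficients to the picture gives p.

x^2 + 2*y^2 - z^2 - 2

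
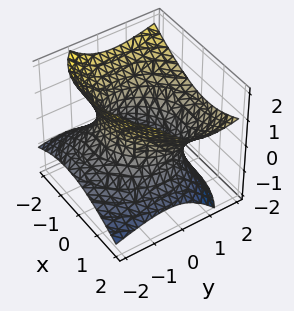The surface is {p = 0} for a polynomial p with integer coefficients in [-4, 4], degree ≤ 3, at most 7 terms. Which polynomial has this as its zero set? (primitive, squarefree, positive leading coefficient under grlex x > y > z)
2*x^2 - x*y + 2*y^2 - 3*y*z - 3*z^2 - 3

1. deg p = 2.
2. From the axis intercepts and sections: the surface avoids every integer z-axis point in the box.
3. Assembling these constraints gives the stated polynomial.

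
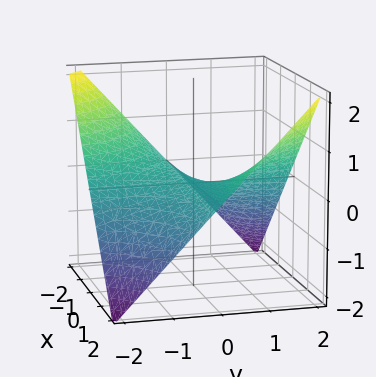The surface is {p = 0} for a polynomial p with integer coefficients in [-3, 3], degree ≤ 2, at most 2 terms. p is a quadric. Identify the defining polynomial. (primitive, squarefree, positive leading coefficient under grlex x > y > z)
x*y - 2*z

First, degree: a hyperbolic paraboloid; a quadric, so deg p = 2.
Next, observable constraints: every point of the y-axis in the box is on the surface; the visible x-axis segment lies entirely on the surface.
Finally, the integer polynomial consistent with all of this is the stated p.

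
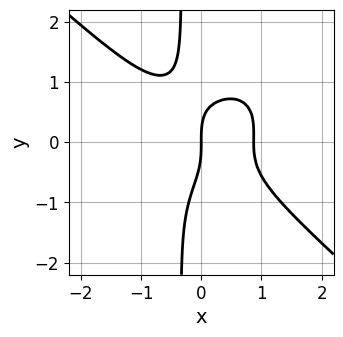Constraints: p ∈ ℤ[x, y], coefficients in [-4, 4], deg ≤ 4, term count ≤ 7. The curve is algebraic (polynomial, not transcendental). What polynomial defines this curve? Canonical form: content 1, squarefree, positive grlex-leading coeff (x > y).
3*x^4 - x^2*y^2 + 3*x*y^3 + y^3 - 2*x

First, the degree is 4 — no degree-3 curve has this shape.
Next, checking where it meets the axes: it crosses the x-axis at the gridline x = 0; it meets the y-axis at y = 0 (among the integer gridlines).
Finally, assembling these constraints gives the stated polynomial.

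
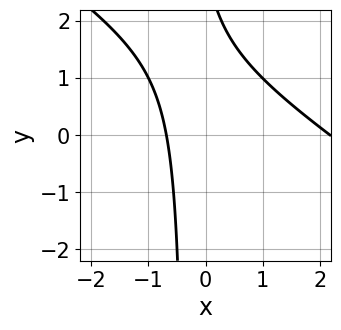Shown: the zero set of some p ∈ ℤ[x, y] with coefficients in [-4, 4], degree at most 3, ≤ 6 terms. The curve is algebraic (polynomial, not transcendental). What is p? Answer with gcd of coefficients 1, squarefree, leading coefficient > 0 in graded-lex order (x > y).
2*x^2 + 3*x*y - 3*x + y - 3

The degree is 2 — the shape is more complex than any degree-1 curve.
From the visible intercepts: the curve avoids every integer y-axis point in the box.
The integer polynomial consistent with all of this is the stated p.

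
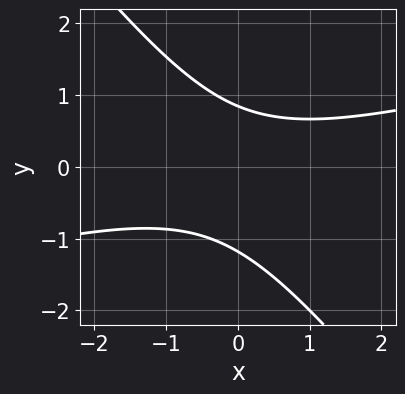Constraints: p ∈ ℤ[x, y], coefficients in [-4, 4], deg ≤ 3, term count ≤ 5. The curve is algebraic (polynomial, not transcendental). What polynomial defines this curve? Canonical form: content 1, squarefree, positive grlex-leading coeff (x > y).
1. The degree is 2 — the shape is more complex than any degree-1 curve.
2. Reading off the gridlines: the curve avoids every integer x-axis point in the box.
3. Matching integer coefficients to the picture gives p.

x^2 - 3*x*y - 3*y^2 - y + 3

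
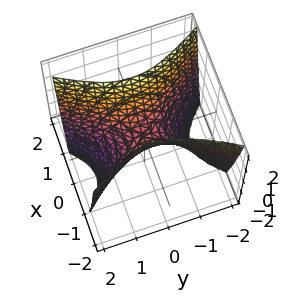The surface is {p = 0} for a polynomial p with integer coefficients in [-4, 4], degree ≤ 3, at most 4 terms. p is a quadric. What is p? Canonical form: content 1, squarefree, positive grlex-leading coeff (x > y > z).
(a) deg p = 2.
(b) Symmetries: it's symmetric under y → −y, forcing even powers of y; the x ↦ −x reflection is a symmetry, so x appears only in even powers.
(c) From the axis intercepts and sections: one y-axis crossing is at y = 0; one x-axis crossing is at x = 0; it crosses the z-axis at the gridline z = 0.
(d) The integer polynomial consistent with all of this is the stated p.

2*x^2 - y^2 - z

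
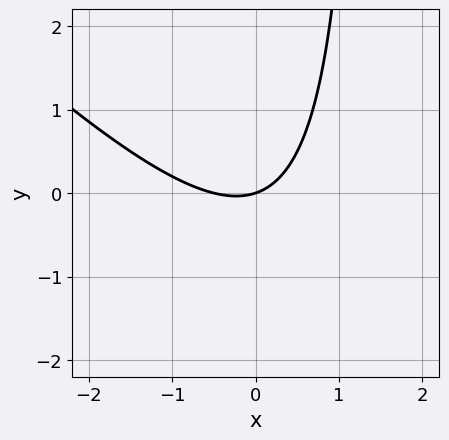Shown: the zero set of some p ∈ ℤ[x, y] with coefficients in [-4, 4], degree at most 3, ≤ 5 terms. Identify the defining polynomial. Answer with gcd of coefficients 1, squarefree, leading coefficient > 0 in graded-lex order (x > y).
(a) deg p = 2.
(b) Reading off the gridlines: it meets the y-axis at y = 0 (among the integer gridlines); one x-axis crossing is at x = 0.
(c) Solving for integer coefficients yields p as stated.

2*x^2 + 2*x*y + x - 3*y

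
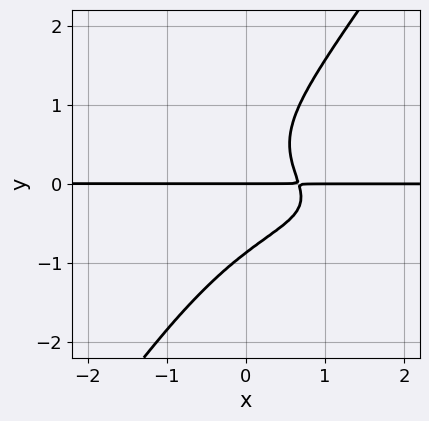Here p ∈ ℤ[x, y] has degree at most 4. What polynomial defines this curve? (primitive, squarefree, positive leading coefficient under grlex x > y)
The degree is 4 — a generic line meets the curve in up to 4 points.
Reading off the gridlines: the visible x-axis segment lies entirely on the curve; it meets the y-axis at y = 0 (among the integer gridlines).
Solving for integer coefficients yields p as stated.

2*x^2*y^2 + 3*x*y^3 - 3*y^4 + 3*x*y - 2*y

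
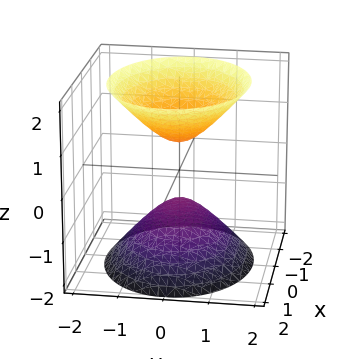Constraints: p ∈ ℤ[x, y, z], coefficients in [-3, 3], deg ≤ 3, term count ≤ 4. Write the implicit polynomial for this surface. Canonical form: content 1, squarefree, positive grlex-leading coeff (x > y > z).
First, I count 2 distinct pieces. They look like related sheets of one shape, so recover p as a whole.
Then, the degree is 2 — two sheets facing apart; a quadric.
Then, symmetries: the z ↦ −z reflection is a symmetry, so z appears only in even powers; mirror symmetry x ↦ −x ⇒ only even powers of x; the y ↦ −y reflection is a symmetry, so y appears only in even powers.
Next, reading off the gridlines: it misses every integer gridline on the y-axis; it misses every integer gridline on the x-axis.
Finally, together with the visible shape, these determine p as stated.

2*x^2 + 3*y^2 - 2*z^2 + 1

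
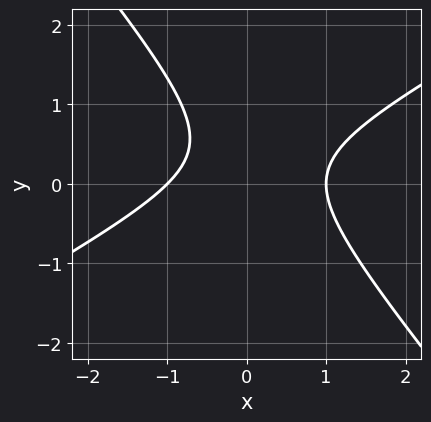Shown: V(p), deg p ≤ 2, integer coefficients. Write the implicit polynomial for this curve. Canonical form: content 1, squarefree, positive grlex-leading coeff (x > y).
1. The degree is 2 — a generic line meets the curve in up to 2 points.
2. Reading off the gridlines: no y-intercept at any integer in the box; among the integer gridlines, it crosses the x-axis at x ∈ {-1, 1}.
3. Matching integer coefficients to the picture gives p.

2*x^2 - 2*x*y - 3*y^2 + 2*y - 2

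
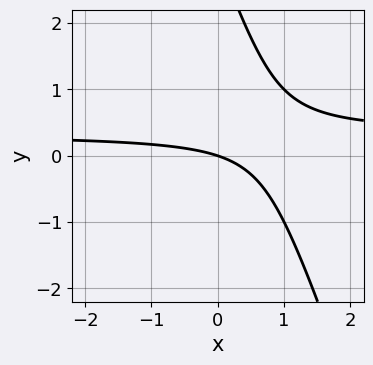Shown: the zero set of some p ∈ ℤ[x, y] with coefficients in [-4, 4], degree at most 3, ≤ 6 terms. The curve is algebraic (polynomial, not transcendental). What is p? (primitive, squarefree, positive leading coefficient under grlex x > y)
1. Degree: the shape is more complex than any degree-1 curve, so deg p = 2.
2. From the axis intercepts and sections: it crosses the x-axis at the gridline x = 0; it crosses the y-axis at the gridline y = 0.
3. Together with the visible shape, these determine p as stated.

3*x*y + y^2 - x - 3*y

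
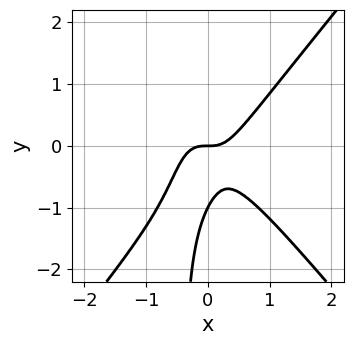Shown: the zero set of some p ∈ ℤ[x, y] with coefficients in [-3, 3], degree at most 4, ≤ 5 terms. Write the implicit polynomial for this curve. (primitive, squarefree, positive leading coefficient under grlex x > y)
First, degree: the shape is more complex than any degree-2 curve, so deg p = 3.
Then, from the visible intercepts: among the integer gridlines, it crosses the y-axis at y ∈ {-1, 0}; one x-axis crossing is at x = 0.
Finally, putting this together gives p.

3*x^3 - 2*x*y^2 - y^2 - y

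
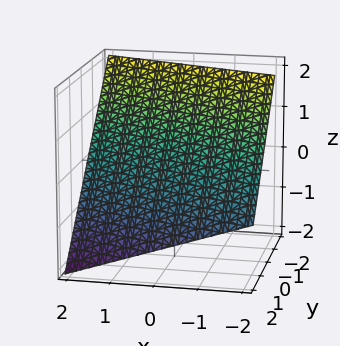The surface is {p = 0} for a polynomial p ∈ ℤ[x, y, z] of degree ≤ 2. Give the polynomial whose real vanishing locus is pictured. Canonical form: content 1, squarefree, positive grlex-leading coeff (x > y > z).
(a) The degree is 1 — the surface is flat (a plane).
(b) From the visible intercepts: one x-axis crossing is at x = 2.
(c) The integer polynomial consistent with all of this is the stated p.

x + 3*y + 3*z - 2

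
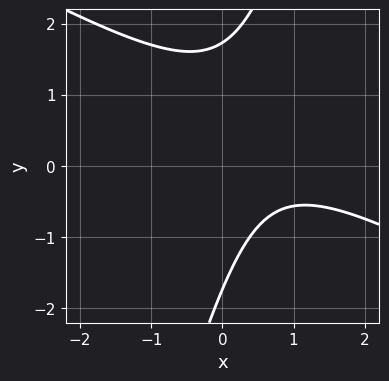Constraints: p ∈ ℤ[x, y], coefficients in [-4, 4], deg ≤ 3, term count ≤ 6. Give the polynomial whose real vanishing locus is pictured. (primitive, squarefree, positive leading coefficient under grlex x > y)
2*x^2 + 3*x*y - y^2 - 3*x + 3

Degree: no degree-1 curve has this shape, so deg p = 2.
Reading off the gridlines: no x-intercept at any integer in the box.
Together with the visible shape, these determine p as stated.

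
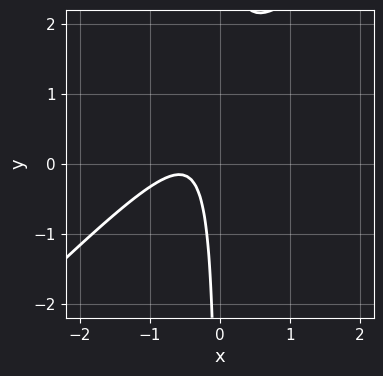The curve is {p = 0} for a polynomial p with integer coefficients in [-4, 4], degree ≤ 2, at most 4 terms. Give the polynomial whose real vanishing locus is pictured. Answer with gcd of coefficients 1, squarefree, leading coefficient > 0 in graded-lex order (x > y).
3*x^2 - 3*x*y + 3*x + 1

deg p = 2.
From the visible intercepts: it misses every integer gridline on the y-axis; no x-intercept at any integer in the box.
Fitting integer coefficients to these (and the overall shape) gives p.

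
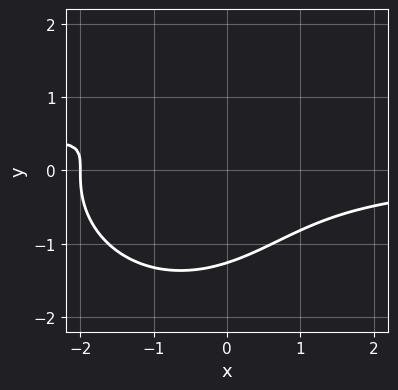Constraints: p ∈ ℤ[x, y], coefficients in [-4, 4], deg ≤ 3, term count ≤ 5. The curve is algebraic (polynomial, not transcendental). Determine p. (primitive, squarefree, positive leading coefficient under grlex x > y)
x^2*y + y^3 + 2*x*y + x + 2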